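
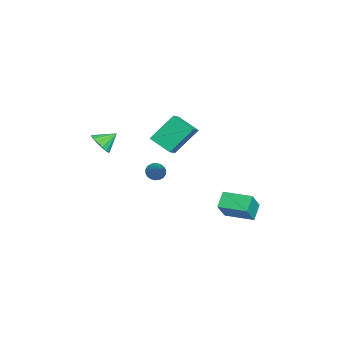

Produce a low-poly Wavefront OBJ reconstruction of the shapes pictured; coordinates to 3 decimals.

v -2.125 3.151 -3.005
v -2.92 3.485 -2.26
v -1.425 4.754 -2.979
v -2.22 5.089 -2.233
v -1.12 2.691 -1.727
v -1.915 3.026 -0.981
v -0.42 4.295 -1.7
v -1.215 4.629 -0.955
v -1.643 -3.733 3.019
v -0.939 -3.403 2.828
v -1.877 -2.827 3.721
v -1.206 -3.255 2.549
v -1.59 -3.235 2.395
v -1.988 -3.348 2.408
v -2.294 -3.564 2.585
v -2.425 -3.826 2.878
v -2.347 -4.062 3.209
v -2.08 -4.211 3.489
v -1.696 -4.231 3.642
v -1.298 -4.117 3.629
v -0.992 -3.901 3.452
v -0.861 -3.64 3.159
v -2.892 0.377 1.635
v -3.623 -0.713 2.341
v -3.399 1.702 3.156
v -4.13 0.612 3.862
v -1.83 0.068 2.258
v -2.561 -1.022 2.964
v -2.337 1.393 3.779
v -3.068 0.303 4.485
v -4.136 -0.691 -0.531
v -3.85 -0.477 -1.038
v -2.684 -0.209 0.491
v -3.987 -0.256 -0.947
v -4.154 -0.121 -0.774
v -4.317 -0.098 -0.553
v -4.445 -0.193 -0.327
v -4.511 -0.387 -0.142
v -4.503 -0.641 -0.034
v -4.422 -0.904 -0.025
v -4.285 -1.126 -0.115
v -4.118 -1.261 -0.289
v -3.954 -1.283 -0.51
v -3.827 -1.188 -0.735
v -3.761 -0.995 -0.921
v -3.769 -0.741 -1.029
f 2 4 1
f 5 2 1
f 1 4 3
f 3 5 1
f 2 8 4
f 6 2 5
f 6 8 2
f 4 8 3
f 7 5 3
f 3 8 7
f 7 6 5
f 8 6 7
f 10 9 12
f 10 12 11
f 12 9 13
f 12 13 11
f 13 9 14
f 13 14 11
f 14 9 15
f 14 15 11
f 15 9 16
f 15 16 11
f 16 9 17
f 16 17 11
f 17 9 18
f 17 18 11
f 18 9 19
f 18 19 11
f 19 9 20
f 19 20 11
f 20 9 21
f 20 21 11
f 21 9 22
f 21 22 11
f 22 9 10
f 22 10 11
f 24 26 23
f 27 24 23
f 23 26 25
f 25 27 23
f 24 30 26
f 28 24 27
f 28 30 24
f 26 30 25
f 29 27 25
f 25 30 29
f 29 28 27
f 30 28 29
f 32 31 34
f 32 34 33
f 34 31 35
f 34 35 33
f 35 31 36
f 35 36 33
f 36 31 37
f 36 37 33
f 37 31 38
f 37 38 33
f 38 31 39
f 38 39 33
f 39 31 40
f 39 40 33
f 40 31 41
f 40 41 33
f 41 31 42
f 41 42 33
f 42 31 43
f 42 43 33
f 43 31 44
f 43 44 33
f 44 31 45
f 44 45 33
f 45 31 46
f 45 46 33
f 46 31 32
f 46 32 33



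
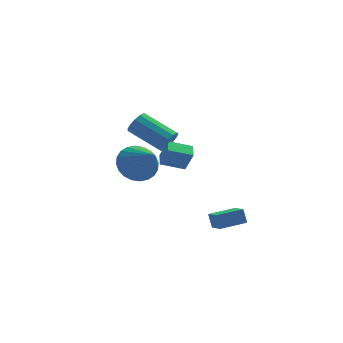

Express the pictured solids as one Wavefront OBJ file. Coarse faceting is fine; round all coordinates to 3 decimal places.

v -0.64 -2.739 2.991
v 0.13 -3.029 2.261
v 0.04 -4.201 4.289
v 0.338 -2.73 2.488
v 0.398 -2.433 2.792
v 0.299 -2.182 3.126
v 0.058 -2.016 3.44
v -0.29 -1.96 3.685
v -0.691 -2.023 3.825
v -1.084 -2.195 3.838
v -1.41 -2.449 3.722
v -1.618 -2.747 3.494
v -1.678 -3.045 3.19
v -1.579 -3.295 2.856
v -1.338 -3.461 2.543
v -0.99 -3.517 2.297
v -0.589 -3.455 2.158
v -0.196 -3.283 2.145
v 0.898 2.139 0.248
v 1.285 1.847 1.389
v 0.967 3.014 0.448
v 1.354 2.722 1.589
v 2.186 2.138 -0.189
v 2.573 1.846 0.952
v 2.255 3.013 0.011
v 2.642 2.721 1.152
v 3.282 -3.296 -1.462
v 3.128 -2.982 -0.698
v 3.014 -2.358 -1.901
v 2.86 -2.044 -1.137
v 4.66 -2.856 -1.363
v 4.506 -2.542 -0.599
v 4.392 -1.918 -1.802
v 4.238 -1.604 -1.038
v 1.408 2.351 1.739
v 1.794 2.384 2.346
v 0.218 3.522 3.287
v -0.168 3.489 2.681
v 1.898 2.709 2.126
v 0.322 3.847 3.068
v 1.846 2.921 1.784
v 0.27 4.059 2.725
v 1.655 2.951 1.427
v 0.079 4.089 2.369
v 1.386 2.791 1.17
v -0.191 3.929 2.111
v 1.123 2.491 1.093
v -0.453 3.629 2.034
v 0.951 2.147 1.221
v -0.625 3.285 2.163
v 0.925 1.867 1.514
v -0.652 3.005 2.456
v 1.051 1.741 1.878
v -0.525 2.879 2.82
v 1.291 1.809 2.199
v -0.285 2.947 3.14
v 1.568 2.049 2.373
v -0.008 3.187 3.314
f 2 1 4
f 2 4 3
f 4 1 5
f 4 5 3
f 5 1 6
f 5 6 3
f 6 1 7
f 6 7 3
f 7 1 8
f 7 8 3
f 8 1 9
f 8 9 3
f 9 1 10
f 9 10 3
f 10 1 11
f 10 11 3
f 11 1 12
f 11 12 3
f 12 1 13
f 12 13 3
f 13 1 14
f 13 14 3
f 14 1 15
f 14 15 3
f 15 1 16
f 15 16 3
f 16 1 17
f 16 17 3
f 17 1 18
f 17 18 3
f 18 1 2
f 18 2 3
f 20 22 19
f 23 20 19
f 19 22 21
f 21 23 19
f 20 26 22
f 24 20 23
f 24 26 20
f 22 26 21
f 25 23 21
f 21 26 25
f 25 24 23
f 26 24 25
f 28 30 27
f 31 28 27
f 27 30 29
f 29 31 27
f 28 34 30
f 32 28 31
f 32 34 28
f 30 34 29
f 33 31 29
f 29 34 33
f 33 32 31
f 34 32 33
f 36 35 39
f 36 39 37
f 37 39 40
f 37 40 38
f 39 35 41
f 39 41 40
f 40 41 42
f 40 42 38
f 41 35 43
f 41 43 42
f 42 43 44
f 42 44 38
f 43 35 45
f 43 45 44
f 44 45 46
f 44 46 38
f 45 35 47
f 45 47 46
f 46 47 48
f 46 48 38
f 47 35 49
f 47 49 48
f 48 49 50
f 48 50 38
f 49 35 51
f 49 51 50
f 50 51 52
f 50 52 38
f 51 35 53
f 51 53 52
f 52 53 54
f 52 54 38
f 53 35 55
f 53 55 54
f 54 55 56
f 54 56 38
f 55 35 57
f 55 57 56
f 56 57 58
f 56 58 38
f 57 35 36
f 57 36 58
f 58 36 37
f 58 37 38



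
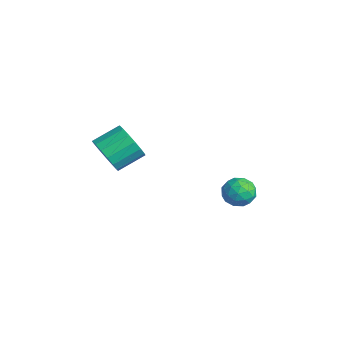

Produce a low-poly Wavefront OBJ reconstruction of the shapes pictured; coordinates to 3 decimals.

v -2.149 3.297 -2.67
v -1.839 3.812 -3.359
v -0.941 3.628 -1.881
v -0.631 4.143 -2.57
v -1.363 4.411 -2.092
v -2.11 4.207 -2.58
v -0.67 3.233 -2.66
v -1.417 3.029 -3.148
v -0.925 3.773 -3.353
v -1.353 4.501 -3.002
v -1.427 2.939 -2.238
v -1.855 3.667 -1.887
v -2.1 3.526 -3.084
v -0.68 3.914 -2.156
v -1.11 4.072 -1.875
v -0.928 4.375 -2.28
v -2.259 3.758 -2.626
v -2.077 4.061 -3.031
v -1.797 4.412 -2.286
v -0.703 3.379 -2.209
v -0.521 3.682 -2.614
v -1.852 3.065 -2.96
v -1.67 3.368 -3.365
v -0.983 3.028 -2.954
v -1.381 3.805 -3.486
v -0.671 3.999 -3.022
v -0.694 3.465 -3.075
v -1.132 3.345 -3.361
v -1.632 4.233 -3.279
v -0.922 4.427 -2.816
v -1.353 4.585 -2.534
v -1.792 4.465 -2.821
v -1.095 4.21 -3.276
v -1.858 3.013 -2.424
v -1.148 3.207 -1.961
v -0.988 2.975 -2.419
v -1.427 2.855 -2.706
v -2.109 3.441 -2.218
v -1.399 3.635 -1.754
v -1.648 4.095 -1.879
v -2.086 3.975 -2.165
v -1.685 3.23 -1.964
v -1.859 -2.86 1.26
v -1.274 -3.232 2.061
v -1.355 -1.852 2.761
v -1.941 -1.48 1.96
v -0.931 -3.047 1.736
v -1.012 -1.667 2.436
v -0.801 -2.819 1.302
v -0.882 -1.439 2.002
v -0.914 -2.601 0.858
v -0.995 -1.22 1.558
v -1.243 -2.441 0.506
v -1.324 -1.061 1.207
v -1.713 -2.378 0.327
v -1.794 -0.998 1.027
v -2.217 -2.425 0.362
v -2.298 -1.045 1.062
v -2.639 -2.572 0.602
v -2.72 -1.192 1.302
v -2.883 -2.785 0.993
v -2.964 -1.405 1.693
v -2.892 -3.015 1.445
v -2.973 -1.635 2.146
v -2.664 -3.209 1.855
v -2.745 -1.829 2.555
v -2.252 -3.324 2.128
v -2.333 -1.944 2.829
v -1.751 -3.332 2.203
v -1.832 -1.952 2.903
f 1 38 17
f 38 12 41
f 17 41 6
f 38 41 17
f 1 17 13
f 17 6 18
f 13 18 2
f 17 18 13
f 1 13 22
f 13 2 23
f 22 23 8
f 13 23 22
f 1 22 34
f 22 8 37
f 34 37 11
f 22 37 34
f 1 34 38
f 34 11 42
f 38 42 12
f 34 42 38
f 2 18 29
f 18 6 32
f 29 32 10
f 18 32 29
f 6 41 19
f 41 12 40
f 19 40 5
f 41 40 19
f 12 42 39
f 42 11 35
f 39 35 3
f 42 35 39
f 11 37 36
f 37 8 24
f 36 24 7
f 37 24 36
f 8 23 28
f 23 2 25
f 28 25 9
f 23 25 28
f 4 30 16
f 30 10 31
f 16 31 5
f 30 31 16
f 4 16 14
f 16 5 15
f 14 15 3
f 16 15 14
f 4 14 21
f 14 3 20
f 21 20 7
f 14 20 21
f 4 21 26
f 21 7 27
f 26 27 9
f 21 27 26
f 4 26 30
f 26 9 33
f 30 33 10
f 26 33 30
f 5 31 19
f 31 10 32
f 19 32 6
f 31 32 19
f 3 15 39
f 15 5 40
f 39 40 12
f 15 40 39
f 7 20 36
f 20 3 35
f 36 35 11
f 20 35 36
f 9 27 28
f 27 7 24
f 28 24 8
f 27 24 28
f 10 33 29
f 33 9 25
f 29 25 2
f 33 25 29
f 44 43 47
f 44 47 45
f 45 47 48
f 45 48 46
f 47 43 49
f 47 49 48
f 48 49 50
f 48 50 46
f 49 43 51
f 49 51 50
f 50 51 52
f 50 52 46
f 51 43 53
f 51 53 52
f 52 53 54
f 52 54 46
f 53 43 55
f 53 55 54
f 54 55 56
f 54 56 46
f 55 43 57
f 55 57 56
f 56 57 58
f 56 58 46
f 57 43 59
f 57 59 58
f 58 59 60
f 58 60 46
f 59 43 61
f 59 61 60
f 60 61 62
f 60 62 46
f 61 43 63
f 61 63 62
f 62 63 64
f 62 64 46
f 63 43 65
f 63 65 64
f 64 65 66
f 64 66 46
f 65 43 67
f 65 67 66
f 66 67 68
f 66 68 46
f 67 43 69
f 67 69 68
f 68 69 70
f 68 70 46
f 69 43 44
f 69 44 70
f 70 44 45
f 70 45 46



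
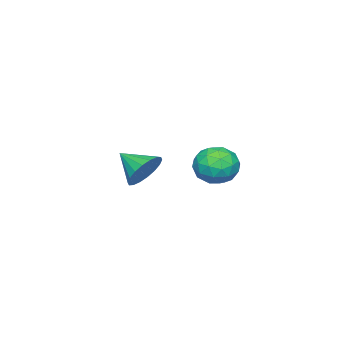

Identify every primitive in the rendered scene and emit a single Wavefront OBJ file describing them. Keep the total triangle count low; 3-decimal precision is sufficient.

v -0.049 -2.963 0.245
v 0.982 -2.82 0.601
v -0.131 -4.397 1.055
v 0.715 -2.607 0.952
v 0.297 -2.464 1.162
v -0.19 -2.42 1.191
v -0.648 -2.483 1.033
v -0.989 -2.641 0.718
v -1.142 -2.863 0.31
v -1.08 -3.105 -0.112
v -0.813 -3.318 -0.462
v -0.395 -3.461 -0.673
v 0.092 -3.505 -0.702
v 0.551 -3.442 -0.543
v 0.891 -3.284 -0.228
v 1.045 -3.062 0.18
v 1.064 2.347 2.012
v 2.026 2.792 1.703
v 1.934 1.188 3.057
v 2.896 1.633 2.748
v 2.2 2.209 3.383
v 1.662 2.925 2.737
v 2.298 1.055 2.023
v 1.76 1.771 1.377
v 2.789 1.993 1.71
v 2.728 2.706 2.551
v 1.232 1.274 2.209
v 1.171 1.987 3.05
v 1.468 2.671 1.766
v 2.492 1.309 2.994
v 2.082 1.647 3.367
v 2.648 1.909 3.186
v 1.255 2.749 2.374
v 1.82 3.011 2.192
v 1.923 2.668 3.18
v 2.14 0.969 2.568
v 2.705 1.231 2.386
v 1.312 2.071 1.574
v 1.878 2.333 1.393
v 2.037 1.312 1.58
v 2.482 2.463 1.589
v 2.994 1.782 2.203
v 2.642 1.442 1.776
v 2.326 1.863 1.397
v 2.447 2.882 2.083
v 2.958 2.201 2.697
v 2.549 2.54 3.07
v 2.233 2.961 2.69
v 2.895 2.413 2.087
v 1.002 1.779 2.063
v 1.513 1.098 2.677
v 1.727 1.019 2.07
v 1.411 1.44 1.69
v 0.966 2.198 2.557
v 1.478 1.517 3.171
v 1.634 2.117 3.363
v 1.318 2.538 2.984
v 1.065 1.567 2.673
f 2 1 4
f 2 4 3
f 4 1 5
f 4 5 3
f 5 1 6
f 5 6 3
f 6 1 7
f 6 7 3
f 7 1 8
f 7 8 3
f 8 1 9
f 8 9 3
f 9 1 10
f 9 10 3
f 10 1 11
f 10 11 3
f 11 1 12
f 11 12 3
f 12 1 13
f 12 13 3
f 13 1 14
f 13 14 3
f 14 1 15
f 14 15 3
f 15 1 16
f 15 16 3
f 16 1 2
f 16 2 3
f 17 54 33
f 54 28 57
f 33 57 22
f 54 57 33
f 17 33 29
f 33 22 34
f 29 34 18
f 33 34 29
f 17 29 38
f 29 18 39
f 38 39 24
f 29 39 38
f 17 38 50
f 38 24 53
f 50 53 27
f 38 53 50
f 17 50 54
f 50 27 58
f 54 58 28
f 50 58 54
f 18 34 45
f 34 22 48
f 45 48 26
f 34 48 45
f 22 57 35
f 57 28 56
f 35 56 21
f 57 56 35
f 28 58 55
f 58 27 51
f 55 51 19
f 58 51 55
f 27 53 52
f 53 24 40
f 52 40 23
f 53 40 52
f 24 39 44
f 39 18 41
f 44 41 25
f 39 41 44
f 20 46 32
f 46 26 47
f 32 47 21
f 46 47 32
f 20 32 30
f 32 21 31
f 30 31 19
f 32 31 30
f 20 30 37
f 30 19 36
f 37 36 23
f 30 36 37
f 20 37 42
f 37 23 43
f 42 43 25
f 37 43 42
f 20 42 46
f 42 25 49
f 46 49 26
f 42 49 46
f 21 47 35
f 47 26 48
f 35 48 22
f 47 48 35
f 19 31 55
f 31 21 56
f 55 56 28
f 31 56 55
f 23 36 52
f 36 19 51
f 52 51 27
f 36 51 52
f 25 43 44
f 43 23 40
f 44 40 24
f 43 40 44
f 26 49 45
f 49 25 41
f 45 41 18
f 49 41 45



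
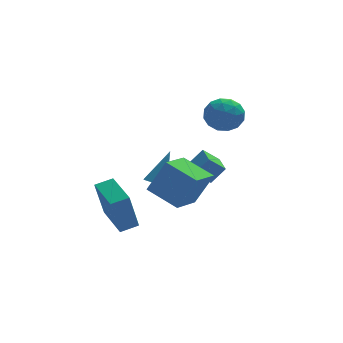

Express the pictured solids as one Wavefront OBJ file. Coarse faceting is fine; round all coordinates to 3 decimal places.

v -0.757 -4.705 -0.617
v 0.099 -4.774 1.033
v -1.86 -3.484 0.006
v -1.003 -3.552 1.656
v 0.343 -3.448 -1.136
v 1.2 -3.516 0.514
v -0.759 -2.226 -0.513
v 0.097 -2.295 1.137
v 1.315 0.749 -1.735
v 2.038 0.798 -0.908
v 1.385 2.21 -1.882
v 2.108 2.259 -1.055
v 2.112 0.641 -2.425
v 2.835 0.69 -1.598
v 2.182 2.102 -2.572
v 2.905 2.151 -1.745
v 3.278 1.89 2.196
v 3.807 1.012 2.019
v 1.853 1.128 1.721
v 2.382 0.25 1.544
v 2.254 0.593 2.519
v 3.135 1.064 2.812
v 2.525 1.076 0.928
v 3.406 1.547 1.221
v 3.342 0.508 1.235
v 3.174 0.21 2.218
v 2.486 1.93 1.522
v 2.318 1.632 2.505
v 3.668 1.518 2.149
v 1.992 0.622 1.591
v 1.917 0.824 2.164
v 2.228 0.307 2.06
v 3.273 1.549 2.615
v 3.583 1.032 2.511
v 2.671 0.786 2.805
v 2.077 1.108 1.229
v 2.387 0.591 1.125
v 3.432 1.833 1.68
v 3.743 1.316 1.576
v 2.989 1.354 0.935
v 3.705 0.706 1.584
v 2.867 0.258 1.305
v 2.952 0.744 0.943
v 3.469 1.02 1.116
v 3.607 0.53 2.162
v 2.769 0.082 1.883
v 2.694 0.284 2.456
v 3.212 0.56 2.628
v 3.333 0.234 1.702
v 2.891 2.058 1.857
v 2.053 1.61 1.578
v 2.448 1.58 1.112
v 2.966 1.856 1.284
v 2.793 1.882 2.435
v 1.955 1.434 2.156
v 2.191 1.12 2.624
v 2.708 1.396 2.797
v 2.327 1.906 2.038
v -2.999 -3.074 -2.853
v -3.475 -3.365 -0.808
v -3.355 -1.136 -2.659
v -3.831 -1.427 -0.614
v -2.109 -2.933 -2.626
v -2.585 -3.224 -0.581
v -2.465 -0.995 -2.432
v -2.941 -1.286 -0.387
v -0.79 -0.306 -1.516
v -0.315 -0.212 -1.817
v 0.09 0.406 0.096
v -0.472 0.037 -1.841
v -0.713 0.194 -1.779
v -0.976 0.217 -1.646
v -1.188 0.1 -1.478
v -1.294 -0.125 -1.32
v -1.265 -0.4 -1.215
v -1.109 -0.649 -1.191
v -0.867 -0.806 -1.253
v -0.605 -0.829 -1.386
v -0.392 -0.712 -1.554
v -0.286 -0.486 -1.712
f 2 4 1
f 5 2 1
f 1 4 3
f 3 5 1
f 2 8 4
f 6 2 5
f 6 8 2
f 4 8 3
f 7 5 3
f 3 8 7
f 7 6 5
f 8 6 7
f 10 12 9
f 13 10 9
f 9 12 11
f 11 13 9
f 10 16 12
f 14 10 13
f 14 16 10
f 12 16 11
f 15 13 11
f 11 16 15
f 15 14 13
f 16 14 15
f 17 54 33
f 54 28 57
f 33 57 22
f 54 57 33
f 17 33 29
f 33 22 34
f 29 34 18
f 33 34 29
f 17 29 38
f 29 18 39
f 38 39 24
f 29 39 38
f 17 38 50
f 38 24 53
f 50 53 27
f 38 53 50
f 17 50 54
f 50 27 58
f 54 58 28
f 50 58 54
f 18 34 45
f 34 22 48
f 45 48 26
f 34 48 45
f 22 57 35
f 57 28 56
f 35 56 21
f 57 56 35
f 28 58 55
f 58 27 51
f 55 51 19
f 58 51 55
f 27 53 52
f 53 24 40
f 52 40 23
f 53 40 52
f 24 39 44
f 39 18 41
f 44 41 25
f 39 41 44
f 20 46 32
f 46 26 47
f 32 47 21
f 46 47 32
f 20 32 30
f 32 21 31
f 30 31 19
f 32 31 30
f 20 30 37
f 30 19 36
f 37 36 23
f 30 36 37
f 20 37 42
f 37 23 43
f 42 43 25
f 37 43 42
f 20 42 46
f 42 25 49
f 46 49 26
f 42 49 46
f 21 47 35
f 47 26 48
f 35 48 22
f 47 48 35
f 19 31 55
f 31 21 56
f 55 56 28
f 31 56 55
f 23 36 52
f 36 19 51
f 52 51 27
f 36 51 52
f 25 43 44
f 43 23 40
f 44 40 24
f 43 40 44
f 26 49 45
f 49 25 41
f 45 41 18
f 49 41 45
f 60 62 59
f 63 60 59
f 59 62 61
f 61 63 59
f 60 66 62
f 64 60 63
f 64 66 60
f 62 66 61
f 65 63 61
f 61 66 65
f 65 64 63
f 66 64 65
f 68 67 70
f 68 70 69
f 70 67 71
f 70 71 69
f 71 67 72
f 71 72 69
f 72 67 73
f 72 73 69
f 73 67 74
f 73 74 69
f 74 67 75
f 74 75 69
f 75 67 76
f 75 76 69
f 76 67 77
f 76 77 69
f 77 67 78
f 77 78 69
f 78 67 79
f 78 79 69
f 79 67 80
f 79 80 69
f 80 67 68
f 80 68 69



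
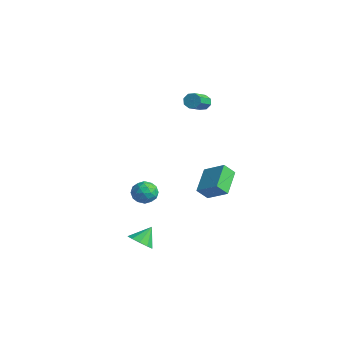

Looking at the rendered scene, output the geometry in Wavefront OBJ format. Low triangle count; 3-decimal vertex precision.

v 3.703 -3.717 -3.647
v 4.519 -3.781 -3.508
v 3.617 -2.863 -2.753
v 4.446 -3.417 -3.863
v 4.09 -3.168 -4.135
v 3.585 -3.129 -4.221
v 3.126 -3.314 -4.087
v 2.887 -3.653 -3.786
v 2.959 -4.017 -3.432
v 3.316 -4.266 -3.16
v 3.82 -4.306 -3.074
v 4.279 -4.12 -3.207
v -1.563 4.271 2.611
v -1.136 4.248 2.234
v -0.53 3.065 2.992
v -0.957 3.089 3.369
v -1.047 4.51 2.571
v -0.441 3.327 3.329
v -1.26 4.632 2.932
v -0.654 3.449 3.69
v -1.65 4.543 3.105
v -1.045 3.36 3.863
v -1.99 4.295 2.988
v -1.384 3.112 3.746
v -2.079 4.033 2.651
v -1.473 2.85 3.409
v -1.866 3.911 2.29
v -1.26 2.728 3.048
v -1.475 4 2.117
v -0.87 2.817 2.875
v 3.127 -2.969 0.619
v 3.449 -2.668 -0.049
v 3.851 -4.032 0.489
v 4.173 -3.731 -0.179
v 4.342 -3.402 0.53
v 3.895 -2.745 0.61
v 3.405 -3.955 -0.17
v 2.958 -3.298 -0.09
v 3.62 -3.278 -0.536
v 4.199 -2.936 -0.104
v 3.101 -3.764 0.544
v 3.68 -3.422 0.976
v 3.224 -2.725 0.297
v 4.076 -3.975 0.143
v 4.175 -3.782 0.56
v 4.364 -3.605 0.168
v 3.487 -2.77 0.684
v 3.675 -2.594 0.291
v 4.201 -3.025 0.631
v 3.625 -4.106 0.149
v 3.813 -3.93 -0.244
v 2.936 -3.095 0.272
v 3.125 -2.918 -0.12
v 3.099 -3.675 -0.191
v 3.514 -2.907 -0.382
v 3.94 -3.532 -0.459
v 3.489 -3.663 -0.454
v 3.226 -3.277 -0.406
v 3.854 -2.706 -0.128
v 4.28 -3.331 -0.205
v 4.38 -3.138 0.212
v 4.117 -2.751 0.259
v 3.955 -3.064 -0.415
v 3.02 -3.369 0.645
v 3.446 -3.994 0.568
v 3.183 -3.949 0.181
v 2.92 -3.562 0.228
v 3.36 -3.168 0.899
v 3.786 -3.793 0.822
v 4.074 -3.423 0.846
v 3.811 -3.037 0.894
v 3.345 -3.636 0.855
v -0.783 4.663 -3.509
v -1.007 4.019 -2.765
v 0.493 5.182 -2.675
v 0.268 4.538 -1.93
v 0.292 3.342 -4.33
v 0.067 2.698 -3.585
v 1.567 3.861 -3.495
v 1.343 3.217 -2.751
f 2 1 4
f 2 4 3
f 4 1 5
f 4 5 3
f 5 1 6
f 5 6 3
f 6 1 7
f 6 7 3
f 7 1 8
f 7 8 3
f 8 1 9
f 8 9 3
f 9 1 10
f 9 10 3
f 10 1 11
f 10 11 3
f 11 1 12
f 11 12 3
f 12 1 2
f 12 2 3
f 14 13 17
f 14 17 15
f 15 17 18
f 15 18 16
f 17 13 19
f 17 19 18
f 18 19 20
f 18 20 16
f 19 13 21
f 19 21 20
f 20 21 22
f 20 22 16
f 21 13 23
f 21 23 22
f 22 23 24
f 22 24 16
f 23 13 25
f 23 25 24
f 24 25 26
f 24 26 16
f 25 13 27
f 25 27 26
f 26 27 28
f 26 28 16
f 27 13 29
f 27 29 28
f 28 29 30
f 28 30 16
f 29 13 14
f 29 14 30
f 30 14 15
f 30 15 16
f 31 68 47
f 68 42 71
f 47 71 36
f 68 71 47
f 31 47 43
f 47 36 48
f 43 48 32
f 47 48 43
f 31 43 52
f 43 32 53
f 52 53 38
f 43 53 52
f 31 52 64
f 52 38 67
f 64 67 41
f 52 67 64
f 31 64 68
f 64 41 72
f 68 72 42
f 64 72 68
f 32 48 59
f 48 36 62
f 59 62 40
f 48 62 59
f 36 71 49
f 71 42 70
f 49 70 35
f 71 70 49
f 42 72 69
f 72 41 65
f 69 65 33
f 72 65 69
f 41 67 66
f 67 38 54
f 66 54 37
f 67 54 66
f 38 53 58
f 53 32 55
f 58 55 39
f 53 55 58
f 34 60 46
f 60 40 61
f 46 61 35
f 60 61 46
f 34 46 44
f 46 35 45
f 44 45 33
f 46 45 44
f 34 44 51
f 44 33 50
f 51 50 37
f 44 50 51
f 34 51 56
f 51 37 57
f 56 57 39
f 51 57 56
f 34 56 60
f 56 39 63
f 60 63 40
f 56 63 60
f 35 61 49
f 61 40 62
f 49 62 36
f 61 62 49
f 33 45 69
f 45 35 70
f 69 70 42
f 45 70 69
f 37 50 66
f 50 33 65
f 66 65 41
f 50 65 66
f 39 57 58
f 57 37 54
f 58 54 38
f 57 54 58
f 40 63 59
f 63 39 55
f 59 55 32
f 63 55 59
f 74 76 73
f 77 74 73
f 73 76 75
f 75 77 73
f 74 80 76
f 78 74 77
f 78 80 74
f 76 80 75
f 79 77 75
f 75 80 79
f 79 78 77
f 80 78 79



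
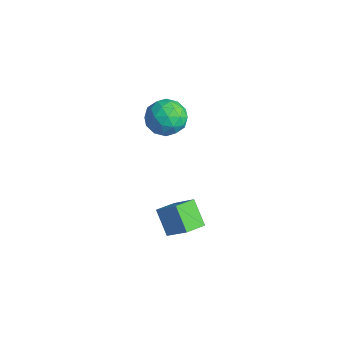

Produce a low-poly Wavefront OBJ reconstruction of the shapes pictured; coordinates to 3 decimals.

v 1.426 -3.55 1.534
v 2.638 -3.096 2.712
v 1.223 -2.353 1.281
v 2.435 -1.899 2.459
v 2.585 -3.601 0.361
v 3.797 -3.147 1.539
v 2.382 -2.404 0.108
v 3.594 -1.95 1.286
v -4.676 0.954 2.804
v -3.533 0.922 2.296
v -4.167 -0.562 4.044
v -3.024 -0.594 3.536
v -3.369 0.381 4.24
v -3.684 1.319 3.473
v -4.016 -0.959 2.867
v -4.331 -0.021 2.1
v -3.125 -0.26 2.335
v -2.725 0.568 3.183
v -4.975 -0.208 3.157
v -4.575 0.62 4.005
v -4.149 1.072 2.441
v -3.551 -0.712 3.899
v -3.754 -0.138 4.313
v -3.082 -0.157 4.014
v -4.238 1.304 3.133
v -3.566 1.286 2.834
v -3.469 0.968 3.977
v -4.134 -0.926 3.506
v -3.462 -0.944 3.207
v -4.618 0.517 2.326
v -3.946 0.498 2.027
v -4.231 -0.608 2.363
v -3.238 0.358 2.165
v -2.939 -0.534 2.895
v -3.522 -0.748 2.501
v -3.707 -0.197 2.05
v -3.002 0.845 2.664
v -2.703 -0.047 3.393
v -2.906 0.527 3.807
v -3.091 1.077 3.356
v -2.763 0.15 2.687
v -4.997 0.407 2.947
v -4.698 -0.485 3.676
v -4.609 -0.717 2.984
v -4.794 -0.167 2.533
v -4.761 0.894 3.445
v -4.462 0.002 4.175
v -3.993 0.557 4.29
v -4.178 1.108 3.839
v -4.937 0.21 3.653
f 2 4 1
f 5 2 1
f 1 4 3
f 3 5 1
f 2 8 4
f 6 2 5
f 6 8 2
f 4 8 3
f 7 5 3
f 3 8 7
f 7 6 5
f 8 6 7
f 9 46 25
f 46 20 49
f 25 49 14
f 46 49 25
f 9 25 21
f 25 14 26
f 21 26 10
f 25 26 21
f 9 21 30
f 21 10 31
f 30 31 16
f 21 31 30
f 9 30 42
f 30 16 45
f 42 45 19
f 30 45 42
f 9 42 46
f 42 19 50
f 46 50 20
f 42 50 46
f 10 26 37
f 26 14 40
f 37 40 18
f 26 40 37
f 14 49 27
f 49 20 48
f 27 48 13
f 49 48 27
f 20 50 47
f 50 19 43
f 47 43 11
f 50 43 47
f 19 45 44
f 45 16 32
f 44 32 15
f 45 32 44
f 16 31 36
f 31 10 33
f 36 33 17
f 31 33 36
f 12 38 24
f 38 18 39
f 24 39 13
f 38 39 24
f 12 24 22
f 24 13 23
f 22 23 11
f 24 23 22
f 12 22 29
f 22 11 28
f 29 28 15
f 22 28 29
f 12 29 34
f 29 15 35
f 34 35 17
f 29 35 34
f 12 34 38
f 34 17 41
f 38 41 18
f 34 41 38
f 13 39 27
f 39 18 40
f 27 40 14
f 39 40 27
f 11 23 47
f 23 13 48
f 47 48 20
f 23 48 47
f 15 28 44
f 28 11 43
f 44 43 19
f 28 43 44
f 17 35 36
f 35 15 32
f 36 32 16
f 35 32 36
f 18 41 37
f 41 17 33
f 37 33 10
f 41 33 37



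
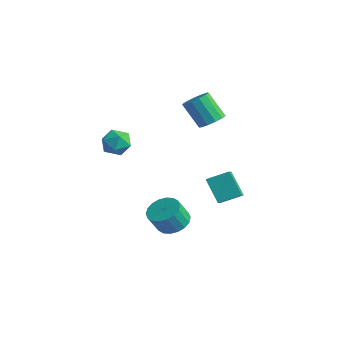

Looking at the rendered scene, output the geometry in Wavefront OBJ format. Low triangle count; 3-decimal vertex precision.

v -0.326 2.271 0.999
v 0.19 2.396 1.374
v -0.578 2.074 2.536
v -1.094 1.949 2.161
v 0.007 2.712 1.341
v -0.76 2.39 2.504
v -0.281 2.888 1.199
v -1.048 2.566 2.362
v -0.584 2.868 0.994
v -1.351 2.546 2.157
v -0.805 2.659 0.79
v -1.572 2.337 1.953
v -0.874 2.326 0.653
v -1.641 2.004 1.816
v -0.769 1.976 0.625
v -1.536 1.654 1.788
v -0.524 1.72 0.716
v -1.291 1.398 1.879
v -0.216 1.639 0.896
v -0.983 1.317 2.059
v 0.057 1.758 1.109
v -0.71 1.436 2.272
v 0.208 2.04 1.287
v -0.559 1.718 2.45
v 1.368 -0.987 -3.21
v 2.138 -0.981 -3.193
v 2.122 -1.508 -2.273
v 1.352 -1.513 -2.29
v 2.056 -0.692 -3.029
v 2.04 -1.219 -2.109
v 1.838 -0.461 -2.9
v 1.821 -0.988 -1.981
v 1.527 -0.334 -2.833
v 1.51 -0.861 -1.913
v 1.184 -0.336 -2.841
v 1.168 -0.863 -1.921
v 0.878 -0.468 -2.921
v 0.862 -0.994 -2.002
v 0.669 -0.702 -3.059
v 0.652 -1.228 -2.139
v 0.598 -0.992 -3.227
v 0.582 -1.519 -2.307
v 0.68 -1.281 -3.391
v 0.664 -1.808 -2.471
v 0.899 -1.512 -3.519
v 0.882 -2.039 -2.6
v 1.21 -1.639 -3.587
v 1.193 -2.166 -2.667
v 1.552 -1.637 -3.579
v 1.536 -2.164 -2.659
v 1.858 -1.506 -3.498
v 1.842 -2.032 -2.579
v 2.068 -1.272 -3.361
v 2.051 -1.798 -2.441
v -0.473 2.052 -2.56
v 0.043 2.911 -2.129
v -1 2.588 -2.998
v -0.484 3.447 -2.568
v 0.404 2.053 -3.612
v 0.92 2.912 -3.182
v -0.123 2.589 -4.051
v 0.393 3.448 -3.62
v 0.172 -2.338 1.267
v 0.738 -2.657 1.566
v -0.498 -3.223 1.594
v 0.068 -3.542 1.893
v -0.199 -2.944 2.18
v 0.215 -2.397 1.979
v 0.025 -3.483 1.181
v 0.439 -2.936 0.98
v 0.647 -3.364 1.513
v 0.509 -3.031 2.13
v -0.269 -2.849 1.03
v -0.407 -2.516 1.647
f 2 1 5
f 2 5 3
f 3 5 6
f 3 6 4
f 5 1 7
f 5 7 6
f 6 7 8
f 6 8 4
f 7 1 9
f 7 9 8
f 8 9 10
f 8 10 4
f 9 1 11
f 9 11 10
f 10 11 12
f 10 12 4
f 11 1 13
f 11 13 12
f 12 13 14
f 12 14 4
f 13 1 15
f 13 15 14
f 14 15 16
f 14 16 4
f 15 1 17
f 15 17 16
f 16 17 18
f 16 18 4
f 17 1 19
f 17 19 18
f 18 19 20
f 18 20 4
f 19 1 21
f 19 21 20
f 20 21 22
f 20 22 4
f 21 1 23
f 21 23 22
f 22 23 24
f 22 24 4
f 23 1 2
f 23 2 24
f 24 2 3
f 24 3 4
f 26 25 29
f 26 29 27
f 27 29 30
f 27 30 28
f 29 25 31
f 29 31 30
f 30 31 32
f 30 32 28
f 31 25 33
f 31 33 32
f 32 33 34
f 32 34 28
f 33 25 35
f 33 35 34
f 34 35 36
f 34 36 28
f 35 25 37
f 35 37 36
f 36 37 38
f 36 38 28
f 37 25 39
f 37 39 38
f 38 39 40
f 38 40 28
f 39 25 41
f 39 41 40
f 40 41 42
f 40 42 28
f 41 25 43
f 41 43 42
f 42 43 44
f 42 44 28
f 43 25 45
f 43 45 44
f 44 45 46
f 44 46 28
f 45 25 47
f 45 47 46
f 46 47 48
f 46 48 28
f 47 25 49
f 47 49 48
f 48 49 50
f 48 50 28
f 49 25 51
f 49 51 50
f 50 51 52
f 50 52 28
f 51 25 53
f 51 53 52
f 52 53 54
f 52 54 28
f 53 25 26
f 53 26 54
f 54 26 27
f 54 27 28
f 56 58 55
f 59 56 55
f 55 58 57
f 57 59 55
f 56 62 58
f 60 56 59
f 60 62 56
f 58 62 57
f 61 59 57
f 57 62 61
f 61 60 59
f 62 60 61
f 63 74 68
f 63 68 64
f 63 64 70
f 63 70 73
f 63 73 74
f 64 68 72
f 68 74 67
f 74 73 65
f 73 70 69
f 70 64 71
f 66 72 67
f 66 67 65
f 66 65 69
f 66 69 71
f 66 71 72
f 67 72 68
f 65 67 74
f 69 65 73
f 71 69 70
f 72 71 64



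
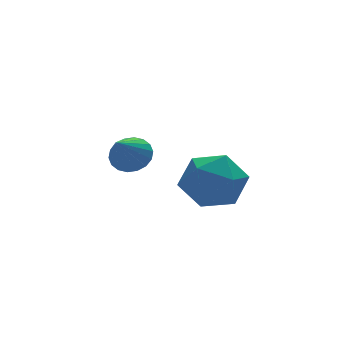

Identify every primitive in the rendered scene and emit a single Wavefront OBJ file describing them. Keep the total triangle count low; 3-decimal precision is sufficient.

v -3.004 -1.004 2.281
v -2.587 -1.268 2.411
v -3.576 -1.556 2.999
v -2.581 -1.091 2.552
v -2.658 -0.896 2.64
v -2.804 -0.723 2.657
v -2.99 -0.606 2.599
v -3.178 -0.567 2.479
v -3.332 -0.616 2.319
v -3.421 -0.741 2.152
v -3.427 -0.918 2.01
v -3.35 -1.113 1.923
v -3.204 -1.286 1.906
v -3.019 -1.403 1.964
v -2.83 -1.441 2.084
v -2.676 -1.393 2.244
v -0.088 0.071 -0.016
v 0.192 -0.399 0.678
v -1.412 0.079 0.522
v -1.132 -0.391 1.216
v -0.873 0.447 1.118
v -0.054 0.442 0.785
v -1.166 -0.762 0.415
v -0.347 -0.767 0.082
v -0.475 -0.914 0.944
v -0.294 -0.167 1.378
v -0.926 -0.153 -0.178
v -0.745 0.594 0.256
f 2 1 4
f 2 4 3
f 4 1 5
f 4 5 3
f 5 1 6
f 5 6 3
f 6 1 7
f 6 7 3
f 7 1 8
f 7 8 3
f 8 1 9
f 8 9 3
f 9 1 10
f 9 10 3
f 10 1 11
f 10 11 3
f 11 1 12
f 11 12 3
f 12 1 13
f 12 13 3
f 13 1 14
f 13 14 3
f 14 1 15
f 14 15 3
f 15 1 16
f 15 16 3
f 16 1 2
f 16 2 3
f 17 28 22
f 17 22 18
f 17 18 24
f 17 24 27
f 17 27 28
f 18 22 26
f 22 28 21
f 28 27 19
f 27 24 23
f 24 18 25
f 20 26 21
f 20 21 19
f 20 19 23
f 20 23 25
f 20 25 26
f 21 26 22
f 19 21 28
f 23 19 27
f 25 23 24
f 26 25 18



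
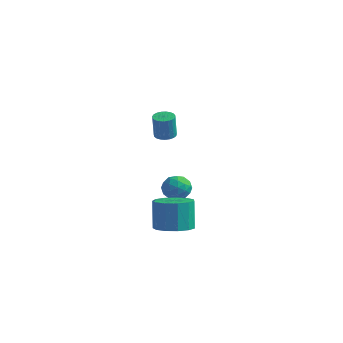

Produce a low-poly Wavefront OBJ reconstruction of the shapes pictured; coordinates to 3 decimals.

v -1.963 2.191 -2.649
v -1.393 2.2 -3.337
v -2.687 1.1 -3.263
v -2.117 1.109 -3.951
v -1.841 0.838 -3.145
v -1.393 1.512 -2.766
v -2.687 1.788 -3.834
v -2.239 2.462 -3.455
v -1.84 1.95 -4.07
v -1.317 1.363 -3.644
v -2.763 1.937 -2.956
v -2.24 1.35 -2.53
v -1.614 2.291 -2.939
v -2.466 1.009 -3.661
v -2.304 0.85 -3.187
v -1.969 0.855 -3.592
v -1.614 1.887 -2.603
v -1.279 1.892 -3.008
v -1.543 1.092 -2.895
v -2.801 1.408 -3.592
v -2.466 1.413 -3.997
v -2.111 2.445 -3.008
v -1.776 2.45 -3.413
v -2.537 2.208 -3.705
v -1.542 2.15 -3.774
v -1.968 1.509 -4.135
v -2.303 1.908 -4.066
v -2.039 2.304 -3.843
v -1.235 1.805 -3.524
v -1.661 1.164 -3.885
v -1.498 1.004 -3.411
v -1.235 1.401 -3.188
v -1.498 1.658 -3.955
v -2.419 2.136 -2.715
v -2.845 1.495 -3.076
v -2.845 1.899 -3.412
v -2.582 2.296 -3.189
v -2.112 1.791 -2.465
v -2.538 1.15 -2.826
v -2.041 0.996 -2.757
v -1.777 1.392 -2.534
v -2.582 1.642 -2.645
v 2.172 -4.159 -2.402
v 3.159 -3.731 -2.308
v 2.815 -3.312 -0.623
v 1.828 -3.741 -0.718
v 2.794 -3.281 -2.494
v 2.449 -2.862 -0.809
v 2.231 -3.11 -2.651
v 1.887 -2.691 -0.966
v 1.65 -3.273 -2.73
v 1.306 -2.854 -1.045
v 1.234 -3.717 -2.704
v 0.89 -3.298 -1.019
v 1.117 -4.301 -2.583
v 0.773 -3.882 -0.898
v 1.334 -4.841 -2.404
v 0.99 -4.422 -0.719
v 1.817 -5.164 -2.225
v 1.473 -4.745 -0.54
v 2.413 -5.168 -2.102
v 2.069 -4.75 -0.417
v 2.933 -4.852 -2.075
v 2.589 -4.434 -0.39
v 3.211 -4.316 -2.151
v 2.867 -3.898 -0.466
v 0.373 -2.524 3.127
v 0.806 -2.126 3.165
v 0.86 -2.317 4.571
v 0.427 -2.716 4.533
v 0.606 -1.986 3.191
v 0.66 -2.177 4.597
v 0.366 -1.94 3.207
v 0.419 -2.131 4.613
v 0.127 -1.995 3.208
v 0.18 -2.186 4.614
v -0.07 -2.141 3.196
v -0.016 -2.332 4.602
v -0.19 -2.353 3.172
v -0.136 -2.545 4.578
v -0.212 -2.596 3.14
v -0.159 -2.787 4.546
v -0.134 -2.826 3.105
v -0.08 -3.017 4.511
v 0.033 -3.003 3.075
v 0.086 -3.195 4.481
v 0.258 -3.098 3.053
v 0.311 -3.29 4.459
v 0.503 -3.094 3.045
v 0.557 -3.285 4.451
v 0.726 -2.991 3.05
v 0.779 -3.183 4.456
v 0.887 -2.808 3.069
v 0.941 -2.999 4.475
v 0.96 -2.575 3.098
v 1.014 -2.767 4.504
v 0.932 -2.334 3.132
v 0.985 -2.525 4.538
f 1 38 17
f 38 12 41
f 17 41 6
f 38 41 17
f 1 17 13
f 17 6 18
f 13 18 2
f 17 18 13
f 1 13 22
f 13 2 23
f 22 23 8
f 13 23 22
f 1 22 34
f 22 8 37
f 34 37 11
f 22 37 34
f 1 34 38
f 34 11 42
f 38 42 12
f 34 42 38
f 2 18 29
f 18 6 32
f 29 32 10
f 18 32 29
f 6 41 19
f 41 12 40
f 19 40 5
f 41 40 19
f 12 42 39
f 42 11 35
f 39 35 3
f 42 35 39
f 11 37 36
f 37 8 24
f 36 24 7
f 37 24 36
f 8 23 28
f 23 2 25
f 28 25 9
f 23 25 28
f 4 30 16
f 30 10 31
f 16 31 5
f 30 31 16
f 4 16 14
f 16 5 15
f 14 15 3
f 16 15 14
f 4 14 21
f 14 3 20
f 21 20 7
f 14 20 21
f 4 21 26
f 21 7 27
f 26 27 9
f 21 27 26
f 4 26 30
f 26 9 33
f 30 33 10
f 26 33 30
f 5 31 19
f 31 10 32
f 19 32 6
f 31 32 19
f 3 15 39
f 15 5 40
f 39 40 12
f 15 40 39
f 7 20 36
f 20 3 35
f 36 35 11
f 20 35 36
f 9 27 28
f 27 7 24
f 28 24 8
f 27 24 28
f 10 33 29
f 33 9 25
f 29 25 2
f 33 25 29
f 44 43 47
f 44 47 45
f 45 47 48
f 45 48 46
f 47 43 49
f 47 49 48
f 48 49 50
f 48 50 46
f 49 43 51
f 49 51 50
f 50 51 52
f 50 52 46
f 51 43 53
f 51 53 52
f 52 53 54
f 52 54 46
f 53 43 55
f 53 55 54
f 54 55 56
f 54 56 46
f 55 43 57
f 55 57 56
f 56 57 58
f 56 58 46
f 57 43 59
f 57 59 58
f 58 59 60
f 58 60 46
f 59 43 61
f 59 61 60
f 60 61 62
f 60 62 46
f 61 43 63
f 61 63 62
f 62 63 64
f 62 64 46
f 63 43 65
f 63 65 64
f 64 65 66
f 64 66 46
f 65 43 44
f 65 44 66
f 66 44 45
f 66 45 46
f 68 67 71
f 68 71 69
f 69 71 72
f 69 72 70
f 71 67 73
f 71 73 72
f 72 73 74
f 72 74 70
f 73 67 75
f 73 75 74
f 74 75 76
f 74 76 70
f 75 67 77
f 75 77 76
f 76 77 78
f 76 78 70
f 77 67 79
f 77 79 78
f 78 79 80
f 78 80 70
f 79 67 81
f 79 81 80
f 80 81 82
f 80 82 70
f 81 67 83
f 81 83 82
f 82 83 84
f 82 84 70
f 83 67 85
f 83 85 84
f 84 85 86
f 84 86 70
f 85 67 87
f 85 87 86
f 86 87 88
f 86 88 70
f 87 67 89
f 87 89 88
f 88 89 90
f 88 90 70
f 89 67 91
f 89 91 90
f 90 91 92
f 90 92 70
f 91 67 93
f 91 93 92
f 92 93 94
f 92 94 70
f 93 67 95
f 93 95 94
f 94 95 96
f 94 96 70
f 95 67 97
f 95 97 96
f 96 97 98
f 96 98 70
f 97 67 68
f 97 68 98
f 98 68 69
f 98 69 70



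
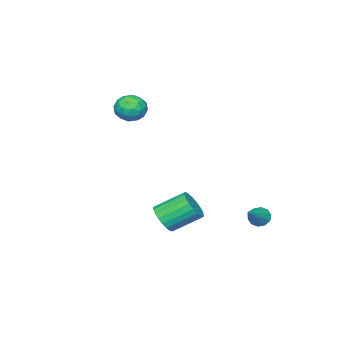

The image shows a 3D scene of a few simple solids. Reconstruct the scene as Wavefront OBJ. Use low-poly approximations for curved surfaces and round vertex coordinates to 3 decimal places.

v 2.729 0.632 -2.902
v 3.549 0.968 -2.46
v 2.451 2.225 -1.377
v 1.631 1.888 -1.818
v 3.517 1.219 -2.785
v 2.419 2.476 -1.701
v 3.349 1.369 -3.129
v 2.251 2.626 -2.046
v 3.074 1.392 -3.434
v 1.975 2.649 -2.351
v 2.739 1.283 -3.647
v 1.64 2.54 -2.564
v 2.402 1.061 -3.732
v 1.304 2.318 -2.648
v 2.122 0.765 -3.672
v 1.024 2.022 -2.589
v 1.947 0.446 -3.48
v 0.849 1.703 -2.396
v 1.907 0.159 -3.187
v 0.809 1.416 -2.104
v 2.009 -0.046 -2.845
v 0.911 1.211 -1.762
v 2.236 -0.134 -2.513
v 1.138 1.123 -1.43
v 2.548 -0.09 -2.248
v 1.45 1.167 -1.165
v 2.891 0.079 -2.096
v 1.793 1.336 -1.013
v 3.207 0.344 -2.084
v 2.108 1.601 -1
v 3.439 0.658 -2.212
v 2.341 1.915 -1.129
v -3.162 2.79 -4.363
v -2.753 2.528 -4.867
v -1.498 3.19 -3.217
v -2.803 2.951 -4.942
v -2.99 3.313 -4.795
v -3.243 3.475 -4.484
v -3.465 3.375 -4.127
v -3.572 3.052 -3.859
v -3.522 2.629 -3.784
v -3.335 2.267 -3.93
v -3.081 2.106 -4.242
v -2.859 2.205 -4.599
v 0.249 -2.985 3.589
v 0.64 -3.503 2.802
v -0.56 -4.337 4.078
v -0.169 -4.855 3.291
v 0.436 -4.556 4.056
v 0.936 -3.72 3.753
v -0.856 -4.12 3.127
v -0.356 -3.284 2.824
v -0.043 -4.205 2.516
v 0.755 -4.474 3.091
v -0.675 -3.366 3.789
v 0.123 -3.635 4.364
v 0.515 -3.125 3.152
v -0.435 -4.715 3.728
v -0.08 -4.539 4.177
v 0.15 -4.844 3.715
v 0.69 -3.253 3.711
v 0.919 -3.557 3.249
v 0.8 -4.176 3.986
v -0.839 -4.283 3.631
v -0.61 -4.587 3.169
v -0.07 -2.996 3.165
v 0.16 -3.301 2.703
v -0.72 -3.664 2.894
v 0.344 -3.842 2.522
v -0.132 -4.637 2.81
v -0.536 -4.205 2.713
v -0.242 -3.713 2.535
v 0.813 -4.001 2.86
v 0.338 -4.796 3.147
v 0.693 -4.62 3.597
v 0.987 -4.128 3.419
v 0.412 -4.413 2.692
v -0.258 -3.044 3.733
v -0.733 -3.839 4.02
v -0.907 -3.712 3.461
v -0.613 -3.22 3.283
v 0.212 -3.203 4.07
v -0.264 -3.998 4.358
v 0.322 -4.127 4.345
v 0.616 -3.635 4.167
v -0.332 -3.427 4.188
f 2 1 5
f 2 5 3
f 3 5 6
f 3 6 4
f 5 1 7
f 5 7 6
f 6 7 8
f 6 8 4
f 7 1 9
f 7 9 8
f 8 9 10
f 8 10 4
f 9 1 11
f 9 11 10
f 10 11 12
f 10 12 4
f 11 1 13
f 11 13 12
f 12 13 14
f 12 14 4
f 13 1 15
f 13 15 14
f 14 15 16
f 14 16 4
f 15 1 17
f 15 17 16
f 16 17 18
f 16 18 4
f 17 1 19
f 17 19 18
f 18 19 20
f 18 20 4
f 19 1 21
f 19 21 20
f 20 21 22
f 20 22 4
f 21 1 23
f 21 23 22
f 22 23 24
f 22 24 4
f 23 1 25
f 23 25 24
f 24 25 26
f 24 26 4
f 25 1 27
f 25 27 26
f 26 27 28
f 26 28 4
f 27 1 29
f 27 29 28
f 28 29 30
f 28 30 4
f 29 1 31
f 29 31 30
f 30 31 32
f 30 32 4
f 31 1 2
f 31 2 32
f 32 2 3
f 32 3 4
f 34 33 36
f 34 36 35
f 36 33 37
f 36 37 35
f 37 33 38
f 37 38 35
f 38 33 39
f 38 39 35
f 39 33 40
f 39 40 35
f 40 33 41
f 40 41 35
f 41 33 42
f 41 42 35
f 42 33 43
f 42 43 35
f 43 33 44
f 43 44 35
f 44 33 34
f 44 34 35
f 45 82 61
f 82 56 85
f 61 85 50
f 82 85 61
f 45 61 57
f 61 50 62
f 57 62 46
f 61 62 57
f 45 57 66
f 57 46 67
f 66 67 52
f 57 67 66
f 45 66 78
f 66 52 81
f 78 81 55
f 66 81 78
f 45 78 82
f 78 55 86
f 82 86 56
f 78 86 82
f 46 62 73
f 62 50 76
f 73 76 54
f 62 76 73
f 50 85 63
f 85 56 84
f 63 84 49
f 85 84 63
f 56 86 83
f 86 55 79
f 83 79 47
f 86 79 83
f 55 81 80
f 81 52 68
f 80 68 51
f 81 68 80
f 52 67 72
f 67 46 69
f 72 69 53
f 67 69 72
f 48 74 60
f 74 54 75
f 60 75 49
f 74 75 60
f 48 60 58
f 60 49 59
f 58 59 47
f 60 59 58
f 48 58 65
f 58 47 64
f 65 64 51
f 58 64 65
f 48 65 70
f 65 51 71
f 70 71 53
f 65 71 70
f 48 70 74
f 70 53 77
f 74 77 54
f 70 77 74
f 49 75 63
f 75 54 76
f 63 76 50
f 75 76 63
f 47 59 83
f 59 49 84
f 83 84 56
f 59 84 83
f 51 64 80
f 64 47 79
f 80 79 55
f 64 79 80
f 53 71 72
f 71 51 68
f 72 68 52
f 71 68 72
f 54 77 73
f 77 53 69
f 73 69 46
f 77 69 73



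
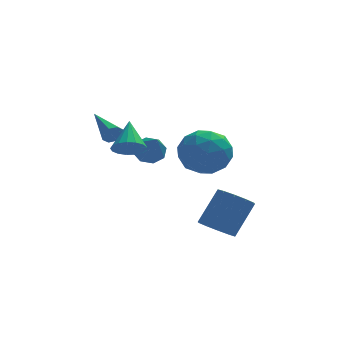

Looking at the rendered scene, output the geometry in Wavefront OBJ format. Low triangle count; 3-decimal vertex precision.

v 0.797 -2.242 -3.155
v 1.478 -2.816 -3.287
v 2.423 -2.052 -1.737
v 1.743 -1.478 -1.605
v 1.583 -2.355 -3.579
v 2.529 -1.591 -2.029
v 1.389 -1.85 -3.709
v 2.334 -1.086 -2.159
v 0.968 -1.495 -3.627
v 1.914 -0.731 -2.077
v 0.482 -1.426 -3.366
v 1.428 -0.661 -1.815
v 0.117 -1.668 -3.023
v 1.062 -0.904 -1.473
v 0.011 -2.129 -2.731
v 0.957 -1.365 -1.181
v 0.206 -2.634 -2.601
v 1.151 -1.87 -1.051
v 0.626 -2.989 -2.683
v 1.572 -2.225 -1.133
v 1.112 -3.059 -2.945
v 2.058 -2.294 -1.394
v -3.002 -3.605 2.437
v -2.419 -3.325 2.038
v -2.878 -2.375 3.483
v -2.71 -3.167 1.888
v -3.069 -3.11 1.863
v -3.412 -3.167 1.97
v -3.661 -3.323 2.184
v -3.76 -3.545 2.455
v -3.684 -3.78 2.723
v -3.453 -3.975 2.924
v -3.118 -4.085 3.014
v -2.757 -4.085 2.972
v -2.452 -3.976 2.807
v -2.273 -3.781 2.557
v -2.261 -3.546 2.279
v -0.155 -1.407 1.677
v 0.711 -1.737 0.836
v -0.191 -3.303 2.384
v 0.675 -3.633 1.543
v 0.979 -2.874 2.489
v 1.002 -1.701 2.053
v -0.482 -3.339 1.167
v -0.459 -2.166 0.731
v 0.509 -2.931 0.521
v 1.412 -2.643 1.338
v -0.892 -2.397 1.882
v 0.011 -2.109 2.699
v 0.281 -1.405 1.195
v 0.239 -3.635 2.025
v 0.418 -3.188 2.582
v 0.927 -3.382 2.088
v 0.452 -1.384 1.91
v 0.961 -1.578 1.415
v 1.119 -2.247 2.387
v -0.441 -3.462 1.805
v 0.068 -3.656 1.31
v -0.407 -1.658 1.132
v 0.102 -1.852 0.638
v -0.599 -2.793 0.833
v 0.671 -2.301 0.515
v 0.65 -3.416 0.931
v -0.03 -3.242 0.71
v -0.017 -2.553 0.453
v 1.202 -2.132 0.995
v 1.181 -3.247 1.411
v 1.36 -2.8 1.967
v 1.373 -2.111 1.71
v 1.083 -2.834 0.81
v -0.661 -1.793 1.809
v -0.682 -2.908 2.225
v -0.853 -2.929 1.51
v -0.84 -2.24 1.253
v -0.13 -1.624 2.289
v -0.151 -2.739 2.705
v 0.537 -2.487 2.767
v 0.55 -1.798 2.51
v -0.563 -2.206 2.41
v -3.33 1.121 1.209
v -3.139 1.327 0.759
v -4.03 2.959 1.751
v -3.52 1.193 0.719
v -3.79 1.017 0.967
v -3.789 0.903 1.356
v -3.52 0.916 1.658
v -3.139 1.05 1.698
v -2.87 1.225 1.45
v -2.87 1.34 1.061
v -1.673 1.818 -0.129
v -1.22 2.242 0.326
v -1.507 0.162 1.249
v -1.79 2.297 0.462
v -2.293 2.072 0.251
v -2.432 1.697 -0.182
v -2.127 1.393 -0.584
v -1.556 1.338 -0.72
v -1.054 1.563 -0.509
v -0.915 1.938 -0.076
f 2 1 5
f 2 5 3
f 3 5 6
f 3 6 4
f 5 1 7
f 5 7 6
f 6 7 8
f 6 8 4
f 7 1 9
f 7 9 8
f 8 9 10
f 8 10 4
f 9 1 11
f 9 11 10
f 10 11 12
f 10 12 4
f 11 1 13
f 11 13 12
f 12 13 14
f 12 14 4
f 13 1 15
f 13 15 14
f 14 15 16
f 14 16 4
f 15 1 17
f 15 17 16
f 16 17 18
f 16 18 4
f 17 1 19
f 17 19 18
f 18 19 20
f 18 20 4
f 19 1 21
f 19 21 20
f 20 21 22
f 20 22 4
f 21 1 2
f 21 2 22
f 22 2 3
f 22 3 4
f 24 23 26
f 24 26 25
f 26 23 27
f 26 27 25
f 27 23 28
f 27 28 25
f 28 23 29
f 28 29 25
f 29 23 30
f 29 30 25
f 30 23 31
f 30 31 25
f 31 23 32
f 31 32 25
f 32 23 33
f 32 33 25
f 33 23 34
f 33 34 25
f 34 23 35
f 34 35 25
f 35 23 36
f 35 36 25
f 36 23 37
f 36 37 25
f 37 23 24
f 37 24 25
f 38 75 54
f 75 49 78
f 54 78 43
f 75 78 54
f 38 54 50
f 54 43 55
f 50 55 39
f 54 55 50
f 38 50 59
f 50 39 60
f 59 60 45
f 50 60 59
f 38 59 71
f 59 45 74
f 71 74 48
f 59 74 71
f 38 71 75
f 71 48 79
f 75 79 49
f 71 79 75
f 39 55 66
f 55 43 69
f 66 69 47
f 55 69 66
f 43 78 56
f 78 49 77
f 56 77 42
f 78 77 56
f 49 79 76
f 79 48 72
f 76 72 40
f 79 72 76
f 48 74 73
f 74 45 61
f 73 61 44
f 74 61 73
f 45 60 65
f 60 39 62
f 65 62 46
f 60 62 65
f 41 67 53
f 67 47 68
f 53 68 42
f 67 68 53
f 41 53 51
f 53 42 52
f 51 52 40
f 53 52 51
f 41 51 58
f 51 40 57
f 58 57 44
f 51 57 58
f 41 58 63
f 58 44 64
f 63 64 46
f 58 64 63
f 41 63 67
f 63 46 70
f 67 70 47
f 63 70 67
f 42 68 56
f 68 47 69
f 56 69 43
f 68 69 56
f 40 52 76
f 52 42 77
f 76 77 49
f 52 77 76
f 44 57 73
f 57 40 72
f 73 72 48
f 57 72 73
f 46 64 65
f 64 44 61
f 65 61 45
f 64 61 65
f 47 70 66
f 70 46 62
f 66 62 39
f 70 62 66
f 81 80 83
f 81 83 82
f 83 80 84
f 83 84 82
f 84 80 85
f 84 85 82
f 85 80 86
f 85 86 82
f 86 80 87
f 86 87 82
f 87 80 88
f 87 88 82
f 88 80 89
f 88 89 82
f 89 80 81
f 89 81 82
f 91 90 93
f 91 93 92
f 93 90 94
f 93 94 92
f 94 90 95
f 94 95 92
f 95 90 96
f 95 96 92
f 96 90 97
f 96 97 92
f 97 90 98
f 97 98 92
f 98 90 99
f 98 99 92
f 99 90 91
f 99 91 92



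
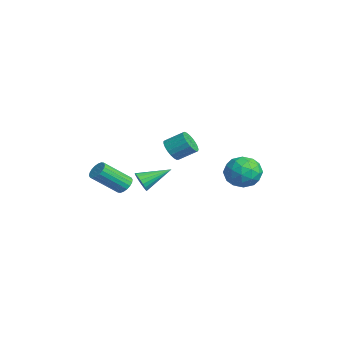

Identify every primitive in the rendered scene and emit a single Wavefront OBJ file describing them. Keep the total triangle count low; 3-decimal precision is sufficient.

v 2.81 4.982 -1.424
v 3.793 4.594 -1.184
v 2.187 3.346 -1.516
v 3.17 2.958 -1.276
v 2.599 3.492 -0.525
v 2.984 4.503 -0.468
v 2.996 3.437 -2.232
v 3.381 4.448 -2.175
v 3.907 3.639 -1.683
v 3.662 3.673 -0.628
v 2.318 4.267 -2.072
v 2.073 4.301 -1.017
v 3.356 4.931 -1.296
v 2.624 3.009 -1.404
v 2.289 3.322 -0.963
v 2.866 3.095 -0.822
v 2.881 4.878 -0.875
v 3.458 4.65 -0.734
v 2.757 4.002 -0.347
v 2.522 3.29 -1.966
v 3.099 3.062 -1.825
v 3.114 4.845 -1.878
v 3.691 4.618 -1.737
v 3.223 3.938 -2.353
v 4.001 4.142 -1.448
v 3.635 3.181 -1.502
v 3.532 3.463 -2.064
v 3.759 4.057 -2.03
v 3.857 4.162 -0.828
v 3.491 3.201 -0.882
v 3.155 3.515 -0.441
v 3.382 4.109 -0.408
v 3.924 3.601 -1.121
v 2.489 4.739 -1.818
v 2.123 3.778 -1.872
v 2.598 3.831 -2.292
v 2.825 4.425 -2.259
v 2.345 4.759 -1.198
v 1.979 3.798 -1.252
v 2.221 3.883 -0.67
v 2.448 4.477 -0.636
v 2.056 4.339 -1.579
v 0.911 -1.787 -2.525
v 1.313 -1.489 -2.194
v 1.351 -2.956 -0.924
v 0.949 -3.253 -1.255
v 1.08 -1.407 -2.092
v 1.118 -2.874 -0.822
v 0.813 -1.401 -2.076
v 0.852 -2.867 -0.806
v 0.566 -1.471 -2.149
v 0.605 -2.937 -0.879
v 0.387 -1.603 -2.297
v 0.426 -3.069 -1.027
v 0.312 -1.772 -2.489
v 0.351 -3.238 -1.219
v 0.355 -1.944 -2.689
v 0.394 -3.41 -1.419
v 0.509 -2.084 -2.856
v 0.547 -3.551 -1.586
v 0.742 -2.166 -2.958
v 0.78 -3.633 -1.688
v 1.008 -2.173 -2.974
v 1.047 -3.639 -1.704
v 1.255 -2.103 -2.901
v 1.294 -3.569 -1.631
v 1.434 -1.971 -2.753
v 1.473 -3.437 -1.483
v 1.509 -1.802 -2.561
v 1.548 -3.268 -1.291
v 1.466 -1.63 -2.361
v 1.505 -3.096 -1.091
v 1.174 -0.996 -2.286
v 1.457 -1.225 -1.735
v 1.126 0.656 -1.574
v 1.688 -1.148 -1.9
v 1.817 -1.04 -2.141
v 1.819 -0.924 -2.41
v 1.693 -0.822 -2.656
v 1.464 -0.754 -2.827
v 1.178 -0.735 -2.892
v 0.892 -0.767 -2.837
v 0.661 -0.845 -2.672
v 0.532 -0.953 -2.431
v 0.53 -1.069 -2.162
v 0.656 -1.171 -1.917
v 0.885 -1.238 -1.745
v 1.17 -1.258 -1.68
v 0.751 0.751 -0.338
v 1.051 1.057 -0.941
v 1.389 2.016 -0.285
v 1.089 1.709 0.318
v 0.764 1.165 -0.951
v 1.101 2.124 -0.295
v 0.474 1.202 -0.855
v 0.811 2.161 -0.199
v 0.231 1.16 -0.669
v 0.569 2.119 -0.013
v 0.079 1.048 -0.427
v 0.417 2.007 0.229
v 0.043 0.884 -0.169
v 0.381 1.843 0.487
v 0.13 0.697 0.06
v 0.467 1.656 0.716
v 0.324 0.519 0.22
v 0.661 1.478 0.876
v 0.591 0.382 0.283
v 0.929 1.341 0.939
v 0.887 0.308 0.239
v 1.224 1.267 0.895
v 1.159 0.31 0.095
v 1.496 1.269 0.751
v 1.36 0.389 -0.123
v 1.698 1.348 0.533
v 1.457 0.53 -0.379
v 1.794 1.489 0.277
v 1.431 0.71 -0.628
v 1.768 1.669 0.028
v 1.287 0.896 -0.827
v 1.625 1.855 -0.171
f 1 38 17
f 38 12 41
f 17 41 6
f 38 41 17
f 1 17 13
f 17 6 18
f 13 18 2
f 17 18 13
f 1 13 22
f 13 2 23
f 22 23 8
f 13 23 22
f 1 22 34
f 22 8 37
f 34 37 11
f 22 37 34
f 1 34 38
f 34 11 42
f 38 42 12
f 34 42 38
f 2 18 29
f 18 6 32
f 29 32 10
f 18 32 29
f 6 41 19
f 41 12 40
f 19 40 5
f 41 40 19
f 12 42 39
f 42 11 35
f 39 35 3
f 42 35 39
f 11 37 36
f 37 8 24
f 36 24 7
f 37 24 36
f 8 23 28
f 23 2 25
f 28 25 9
f 23 25 28
f 4 30 16
f 30 10 31
f 16 31 5
f 30 31 16
f 4 16 14
f 16 5 15
f 14 15 3
f 16 15 14
f 4 14 21
f 14 3 20
f 21 20 7
f 14 20 21
f 4 21 26
f 21 7 27
f 26 27 9
f 21 27 26
f 4 26 30
f 26 9 33
f 30 33 10
f 26 33 30
f 5 31 19
f 31 10 32
f 19 32 6
f 31 32 19
f 3 15 39
f 15 5 40
f 39 40 12
f 15 40 39
f 7 20 36
f 20 3 35
f 36 35 11
f 20 35 36
f 9 27 28
f 27 7 24
f 28 24 8
f 27 24 28
f 10 33 29
f 33 9 25
f 29 25 2
f 33 25 29
f 44 43 47
f 44 47 45
f 45 47 48
f 45 48 46
f 47 43 49
f 47 49 48
f 48 49 50
f 48 50 46
f 49 43 51
f 49 51 50
f 50 51 52
f 50 52 46
f 51 43 53
f 51 53 52
f 52 53 54
f 52 54 46
f 53 43 55
f 53 55 54
f 54 55 56
f 54 56 46
f 55 43 57
f 55 57 56
f 56 57 58
f 56 58 46
f 57 43 59
f 57 59 58
f 58 59 60
f 58 60 46
f 59 43 61
f 59 61 60
f 60 61 62
f 60 62 46
f 61 43 63
f 61 63 62
f 62 63 64
f 62 64 46
f 63 43 65
f 63 65 64
f 64 65 66
f 64 66 46
f 65 43 67
f 65 67 66
f 66 67 68
f 66 68 46
f 67 43 69
f 67 69 68
f 68 69 70
f 68 70 46
f 69 43 71
f 69 71 70
f 70 71 72
f 70 72 46
f 71 43 44
f 71 44 72
f 72 44 45
f 72 45 46
f 74 73 76
f 74 76 75
f 76 73 77
f 76 77 75
f 77 73 78
f 77 78 75
f 78 73 79
f 78 79 75
f 79 73 80
f 79 80 75
f 80 73 81
f 80 81 75
f 81 73 82
f 81 82 75
f 82 73 83
f 82 83 75
f 83 73 84
f 83 84 75
f 84 73 85
f 84 85 75
f 85 73 86
f 85 86 75
f 86 73 87
f 86 87 75
f 87 73 88
f 87 88 75
f 88 73 74
f 88 74 75
f 90 89 93
f 90 93 91
f 91 93 94
f 91 94 92
f 93 89 95
f 93 95 94
f 94 95 96
f 94 96 92
f 95 89 97
f 95 97 96
f 96 97 98
f 96 98 92
f 97 89 99
f 97 99 98
f 98 99 100
f 98 100 92
f 99 89 101
f 99 101 100
f 100 101 102
f 100 102 92
f 101 89 103
f 101 103 102
f 102 103 104
f 102 104 92
f 103 89 105
f 103 105 104
f 104 105 106
f 104 106 92
f 105 89 107
f 105 107 106
f 106 107 108
f 106 108 92
f 107 89 109
f 107 109 108
f 108 109 110
f 108 110 92
f 109 89 111
f 109 111 110
f 110 111 112
f 110 112 92
f 111 89 113
f 111 113 112
f 112 113 114
f 112 114 92
f 113 89 115
f 113 115 114
f 114 115 116
f 114 116 92
f 115 89 117
f 115 117 116
f 116 117 118
f 116 118 92
f 117 89 119
f 117 119 118
f 118 119 120
f 118 120 92
f 119 89 90
f 119 90 120
f 120 90 91
f 120 91 92



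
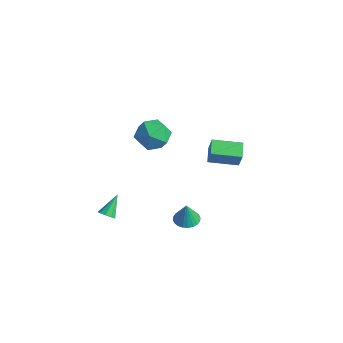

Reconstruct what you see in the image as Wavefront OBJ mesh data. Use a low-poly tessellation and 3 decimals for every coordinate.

v -2.073 -3.958 -3.058
v -1.836 -4.227 -2.709
v -2.367 -3.002 -2.122
v -1.617 -4.012 -2.859
v -1.611 -3.772 -3.103
v -1.821 -3.619 -3.325
v -2.149 -3.625 -3.423
v -2.441 -3.787 -3.349
v -2.561 -4.029 -3.139
v -2.453 -4.238 -2.891
v -2.166 -4.316 -2.721
v -3.175 -0.895 1.742
v -2.691 -0.156 1.115
v -1.609 -1.444 2.305
v -1.125 -0.705 1.678
v -1.7 -0.39 2.541
v -2.668 -0.052 2.193
v -1.632 -1.548 1.227
v -2.6 -1.21 0.879
v -1.738 -0.56 0.797
v -1.779 0.156 1.609
v -2.521 -1.756 1.811
v -2.562 -1.04 2.623
v -0.085 -0.25 -4.186
v 0.622 -0.119 -4.227
v 0.005 -0.35 -2.934
v 0.52 0.141 -4.199
v 0.325 0.341 -4.169
v 0.068 0.452 -4.141
v -0.212 0.456 -4.121
v -0.473 0.352 -4.111
v -0.674 0.156 -4.112
v -0.787 -0.101 -4.124
v -0.792 -0.381 -4.146
v -0.689 -0.641 -4.174
v -0.495 -0.842 -4.204
v -0.238 -0.952 -4.231
v 0.042 -0.956 -4.252
v 0.303 -0.852 -4.262
v 0.505 -0.657 -4.261
v 0.617 -0.399 -4.249
v -1.587 2.455 -2.019
v -1.155 2.309 -0.941
v -2.265 3.111 -1.658
v -1.833 2.965 -0.58
v -0.507 3.715 -2.28
v -0.075 3.569 -1.202
v -1.185 4.371 -1.919
v -0.753 4.225 -0.841
f 2 1 4
f 2 4 3
f 4 1 5
f 4 5 3
f 5 1 6
f 5 6 3
f 6 1 7
f 6 7 3
f 7 1 8
f 7 8 3
f 8 1 9
f 8 9 3
f 9 1 10
f 9 10 3
f 10 1 11
f 10 11 3
f 11 1 2
f 11 2 3
f 12 23 17
f 12 17 13
f 12 13 19
f 12 19 22
f 12 22 23
f 13 17 21
f 17 23 16
f 23 22 14
f 22 19 18
f 19 13 20
f 15 21 16
f 15 16 14
f 15 14 18
f 15 18 20
f 15 20 21
f 16 21 17
f 14 16 23
f 18 14 22
f 20 18 19
f 21 20 13
f 25 24 27
f 25 27 26
f 27 24 28
f 27 28 26
f 28 24 29
f 28 29 26
f 29 24 30
f 29 30 26
f 30 24 31
f 30 31 26
f 31 24 32
f 31 32 26
f 32 24 33
f 32 33 26
f 33 24 34
f 33 34 26
f 34 24 35
f 34 35 26
f 35 24 36
f 35 36 26
f 36 24 37
f 36 37 26
f 37 24 38
f 37 38 26
f 38 24 39
f 38 39 26
f 39 24 40
f 39 40 26
f 40 24 41
f 40 41 26
f 41 24 25
f 41 25 26
f 43 45 42
f 46 43 42
f 42 45 44
f 44 46 42
f 43 49 45
f 47 43 46
f 47 49 43
f 45 49 44
f 48 46 44
f 44 49 48
f 48 47 46
f 49 47 48



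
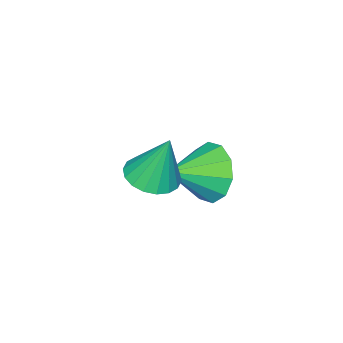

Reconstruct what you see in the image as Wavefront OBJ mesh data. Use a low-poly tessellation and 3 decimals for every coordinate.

v 3.55 2.8 0.616
v 4.257 2.794 0.678
v 3.43 3.24 2.024
v 4.197 3.089 0.581
v 4.009 3.327 0.49
v 3.73 3.46 0.425
v 3.415 3.462 0.398
v 3.127 3.334 0.414
v 2.923 3.099 0.469
v 2.842 2.806 0.554
v 2.902 2.511 0.651
v 3.09 2.274 0.741
v 3.369 2.14 0.807
v 3.684 2.138 0.834
v 3.972 2.267 0.818
v 4.177 2.501 0.763
v 0.956 2.459 -1.143
v 1.417 2.916 -1.795
v 2.104 2.021 -0.637
v 1.353 3.263 -1.349
v 1.137 3.303 -0.824
v 0.852 3.021 -0.422
v 0.606 2.524 -0.295
v 0.494 2.003 -0.492
v 0.558 1.656 -0.938
v 0.774 1.616 -1.462
v 1.059 1.898 -1.865
v 1.305 2.395 -1.992
f 2 1 4
f 2 4 3
f 4 1 5
f 4 5 3
f 5 1 6
f 5 6 3
f 6 1 7
f 6 7 3
f 7 1 8
f 7 8 3
f 8 1 9
f 8 9 3
f 9 1 10
f 9 10 3
f 10 1 11
f 10 11 3
f 11 1 12
f 11 12 3
f 12 1 13
f 12 13 3
f 13 1 14
f 13 14 3
f 14 1 15
f 14 15 3
f 15 1 16
f 15 16 3
f 16 1 2
f 16 2 3
f 18 17 20
f 18 20 19
f 20 17 21
f 20 21 19
f 21 17 22
f 21 22 19
f 22 17 23
f 22 23 19
f 23 17 24
f 23 24 19
f 24 17 25
f 24 25 19
f 25 17 26
f 25 26 19
f 26 17 27
f 26 27 19
f 27 17 28
f 27 28 19
f 28 17 18
f 28 18 19



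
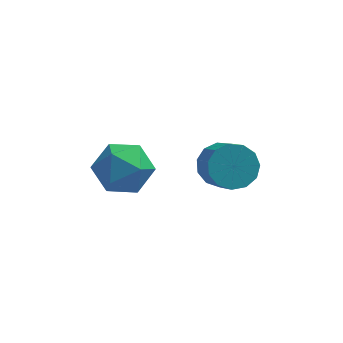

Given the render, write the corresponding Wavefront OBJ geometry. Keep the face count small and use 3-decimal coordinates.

v -1.974 1.88 1.333
v -0.893 2.259 1.808
v -1.687 0.061 2.132
v -0.606 0.44 2.607
v -1.672 0.891 3.054
v -1.849 2.015 2.56
v -0.731 0.305 1.38
v -0.908 1.429 0.886
v -0.124 1.285 1.837
v -0.706 1.648 2.872
v -1.874 0.672 1.068
v -2.456 1.035 2.103
v 2.266 2.76 0.748
v 3.03 3.308 1.059
v 3.458 2.108 2.122
v 2.694 1.56 1.812
v 2.597 3.442 1.384
v 3.026 2.242 2.448
v 2.06 3.36 1.508
v 2.488 2.16 2.572
v 1.588 3.088 1.391
v 2.016 1.887 2.454
v 1.331 2.711 1.069
v 1.759 1.511 2.133
v 1.371 2.35 0.646
v 1.799 1.15 1.709
v 1.695 2.119 0.255
v 2.123 0.919 1.319
v 2.201 2.092 0.021
v 2.629 0.892 1.084
v 2.727 2.277 0.017
v 3.155 1.077 1.081
v 3.107 2.615 0.246
v 3.535 1.415 1.31
v 3.22 3 0.634
v 3.648 1.799 1.698
f 1 12 6
f 1 6 2
f 1 2 8
f 1 8 11
f 1 11 12
f 2 6 10
f 6 12 5
f 12 11 3
f 11 8 7
f 8 2 9
f 4 10 5
f 4 5 3
f 4 3 7
f 4 7 9
f 4 9 10
f 5 10 6
f 3 5 12
f 7 3 11
f 9 7 8
f 10 9 2
f 14 13 17
f 14 17 15
f 15 17 18
f 15 18 16
f 17 13 19
f 17 19 18
f 18 19 20
f 18 20 16
f 19 13 21
f 19 21 20
f 20 21 22
f 20 22 16
f 21 13 23
f 21 23 22
f 22 23 24
f 22 24 16
f 23 13 25
f 23 25 24
f 24 25 26
f 24 26 16
f 25 13 27
f 25 27 26
f 26 27 28
f 26 28 16
f 27 13 29
f 27 29 28
f 28 29 30
f 28 30 16
f 29 13 31
f 29 31 30
f 30 31 32
f 30 32 16
f 31 13 33
f 31 33 32
f 32 33 34
f 32 34 16
f 33 13 35
f 33 35 34
f 34 35 36
f 34 36 16
f 35 13 14
f 35 14 36
f 36 14 15
f 36 15 16



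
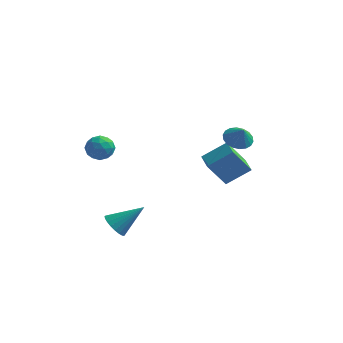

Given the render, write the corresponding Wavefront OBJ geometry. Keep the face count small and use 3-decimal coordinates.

v 3.087 1.44 2.027
v 3.912 1.685 1.765
v 3.493 1.06 2.953
v 3.779 2.011 1.957
v 3.509 2.223 2.163
v 3.155 2.28 2.342
v 2.788 2.171 2.458
v 2.48 1.917 2.489
v 2.292 1.568 2.429
v 2.261 1.194 2.289
v 2.395 0.869 2.097
v 2.665 0.656 1.891
v 3.019 0.599 1.713
v 3.386 0.708 1.596
v 3.694 0.962 1.565
v 3.882 1.311 1.625
v -3.704 -2.506 1.836
v -2.869 -2.738 2.055
v -4.211 -3.282 2.945
v -3.376 -3.514 3.164
v -3.648 -2.67 3.271
v -3.335 -2.19 2.586
v -3.745 -3.83 2.414
v -3.432 -3.35 1.729
v -2.895 -3.556 2.413
v -2.835 -2.839 2.942
v -4.245 -3.181 2.058
v -4.185 -2.464 2.587
v -3.242 -2.553 1.848
v -3.838 -3.467 3.152
v -3.998 -2.97 3.215
v -3.507 -3.106 3.344
v -3.516 -2.231 2.16
v -3.025 -2.368 2.289
v -3.483 -2.328 3.004
v -4.055 -3.652 2.711
v -3.564 -3.789 2.84
v -3.573 -2.914 1.656
v -3.082 -3.05 1.785
v -3.597 -3.692 1.996
v -2.766 -3.171 2.187
v -3.064 -3.628 2.839
v -3.281 -3.813 2.398
v -3.097 -3.531 1.995
v -2.731 -2.749 2.498
v -3.029 -3.206 3.151
v -3.189 -2.709 3.213
v -3.005 -2.427 2.81
v -2.746 -3.231 2.709
v -4.051 -2.814 1.849
v -4.349 -3.271 2.502
v -4.075 -3.593 2.19
v -3.891 -3.311 1.787
v -4.016 -2.392 2.161
v -4.314 -2.849 2.813
v -3.983 -2.489 3.005
v -3.799 -2.207 2.602
v -4.334 -2.789 2.291
v -2.527 -3.626 -3.27
v -1.907 -4.126 -3.643
v -1.073 -2.794 -1.97
v -1.895 -3.824 -3.849
v -1.993 -3.488 -3.956
v -2.183 -3.175 -3.943
v -2.432 -2.941 -3.814
v -2.698 -2.825 -3.591
v -2.934 -2.847 -3.313
v -3.1 -3.004 -3.027
v -3.167 -3.269 -2.783
v -3.123 -3.595 -2.623
v -2.976 -3.927 -2.575
v -2.751 -4.206 -2.648
v -2.488 -4.386 -2.828
v -2.231 -4.434 -3.084
v -2.025 -4.342 -3.372
v 1.884 3.245 -3.031
v 0.955 2.505 -1.287
v 1.2 4.334 -2.934
v 0.27 3.594 -1.19
v 3.21 3.986 -2.01
v 2.28 3.246 -0.266
v 2.525 5.075 -1.913
v 1.596 4.335 -0.169
f 2 1 4
f 2 4 3
f 4 1 5
f 4 5 3
f 5 1 6
f 5 6 3
f 6 1 7
f 6 7 3
f 7 1 8
f 7 8 3
f 8 1 9
f 8 9 3
f 9 1 10
f 9 10 3
f 10 1 11
f 10 11 3
f 11 1 12
f 11 12 3
f 12 1 13
f 12 13 3
f 13 1 14
f 13 14 3
f 14 1 15
f 14 15 3
f 15 1 16
f 15 16 3
f 16 1 2
f 16 2 3
f 17 54 33
f 54 28 57
f 33 57 22
f 54 57 33
f 17 33 29
f 33 22 34
f 29 34 18
f 33 34 29
f 17 29 38
f 29 18 39
f 38 39 24
f 29 39 38
f 17 38 50
f 38 24 53
f 50 53 27
f 38 53 50
f 17 50 54
f 50 27 58
f 54 58 28
f 50 58 54
f 18 34 45
f 34 22 48
f 45 48 26
f 34 48 45
f 22 57 35
f 57 28 56
f 35 56 21
f 57 56 35
f 28 58 55
f 58 27 51
f 55 51 19
f 58 51 55
f 27 53 52
f 53 24 40
f 52 40 23
f 53 40 52
f 24 39 44
f 39 18 41
f 44 41 25
f 39 41 44
f 20 46 32
f 46 26 47
f 32 47 21
f 46 47 32
f 20 32 30
f 32 21 31
f 30 31 19
f 32 31 30
f 20 30 37
f 30 19 36
f 37 36 23
f 30 36 37
f 20 37 42
f 37 23 43
f 42 43 25
f 37 43 42
f 20 42 46
f 42 25 49
f 46 49 26
f 42 49 46
f 21 47 35
f 47 26 48
f 35 48 22
f 47 48 35
f 19 31 55
f 31 21 56
f 55 56 28
f 31 56 55
f 23 36 52
f 36 19 51
f 52 51 27
f 36 51 52
f 25 43 44
f 43 23 40
f 44 40 24
f 43 40 44
f 26 49 45
f 49 25 41
f 45 41 18
f 49 41 45
f 60 59 62
f 60 62 61
f 62 59 63
f 62 63 61
f 63 59 64
f 63 64 61
f 64 59 65
f 64 65 61
f 65 59 66
f 65 66 61
f 66 59 67
f 66 67 61
f 67 59 68
f 67 68 61
f 68 59 69
f 68 69 61
f 69 59 70
f 69 70 61
f 70 59 71
f 70 71 61
f 71 59 72
f 71 72 61
f 72 59 73
f 72 73 61
f 73 59 74
f 73 74 61
f 74 59 75
f 74 75 61
f 75 59 60
f 75 60 61
f 77 79 76
f 80 77 76
f 76 79 78
f 78 80 76
f 77 83 79
f 81 77 80
f 81 83 77
f 79 83 78
f 82 80 78
f 78 83 82
f 82 81 80
f 83 81 82



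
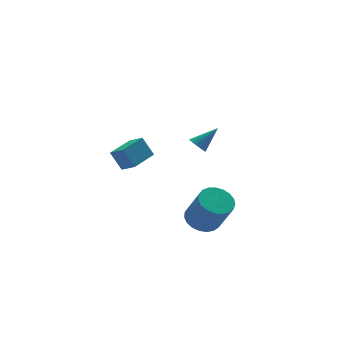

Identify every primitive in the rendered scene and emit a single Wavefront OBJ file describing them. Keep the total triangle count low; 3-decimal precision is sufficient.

v 1.729 3.614 -1.379
v 2.079 3.658 -1.788
v 2.811 3.546 -0.461
v 2.028 3.921 -1.708
v 1.896 4.101 -1.54
v 1.72 4.151 -1.329
v 1.546 4.057 -1.131
v 1.422 3.844 -1
v 1.379 3.569 -0.97
v 1.431 3.306 -1.05
v 1.563 3.126 -1.218
v 1.739 3.076 -1.429
v 1.912 3.17 -1.627
v 2.037 3.383 -1.758
v -4.503 -0.435 1.079
v -4.248 -1.151 1.562
v -4.8 0.065 1.977
v -4.546 -0.651 2.46
v -3.254 0.091 1.2
v -3 -0.625 1.683
v -3.552 0.591 2.098
v -3.297 -0.125 2.581
v -0.533 -0.676 -3.286
v 0.308 -0.419 -3.253
v 0.514 -1.308 -1.62
v -0.327 -1.564 -1.654
v 0.138 -0.144 -3.082
v 0.344 -1.033 -1.449
v -0.148 0.039 -2.946
v 0.058 -0.849 -1.313
v -0.501 0.098 -2.869
v -0.295 -0.79 -1.237
v -0.859 0.024 -2.864
v -0.653 -0.864 -1.232
v -1.161 -0.171 -2.933
v -0.955 -1.06 -1.3
v -1.354 -0.454 -3.062
v -1.148 -1.342 -1.429
v -1.406 -0.775 -3.23
v -1.2 -1.663 -1.597
v -1.306 -1.079 -3.408
v -1.1 -1.967 -1.775
v -1.072 -1.313 -3.565
v -0.867 -2.201 -1.932
v -0.746 -1.437 -3.673
v -0.54 -2.325 -2.041
v -0.382 -1.429 -3.715
v -0.176 -2.318 -2.083
v -0.045 -1.292 -3.683
v 0.161 -2.18 -2.05
v 0.208 -1.047 -3.582
v 0.414 -1.935 -1.949
v 0.333 -0.739 -3.43
v 0.539 -1.627 -1.797
f 2 1 4
f 2 4 3
f 4 1 5
f 4 5 3
f 5 1 6
f 5 6 3
f 6 1 7
f 6 7 3
f 7 1 8
f 7 8 3
f 8 1 9
f 8 9 3
f 9 1 10
f 9 10 3
f 10 1 11
f 10 11 3
f 11 1 12
f 11 12 3
f 12 1 13
f 12 13 3
f 13 1 14
f 13 14 3
f 14 1 2
f 14 2 3
f 16 18 15
f 19 16 15
f 15 18 17
f 17 19 15
f 16 22 18
f 20 16 19
f 20 22 16
f 18 22 17
f 21 19 17
f 17 22 21
f 21 20 19
f 22 20 21
f 24 23 27
f 24 27 25
f 25 27 28
f 25 28 26
f 27 23 29
f 27 29 28
f 28 29 30
f 28 30 26
f 29 23 31
f 29 31 30
f 30 31 32
f 30 32 26
f 31 23 33
f 31 33 32
f 32 33 34
f 32 34 26
f 33 23 35
f 33 35 34
f 34 35 36
f 34 36 26
f 35 23 37
f 35 37 36
f 36 37 38
f 36 38 26
f 37 23 39
f 37 39 38
f 38 39 40
f 38 40 26
f 39 23 41
f 39 41 40
f 40 41 42
f 40 42 26
f 41 23 43
f 41 43 42
f 42 43 44
f 42 44 26
f 43 23 45
f 43 45 44
f 44 45 46
f 44 46 26
f 45 23 47
f 45 47 46
f 46 47 48
f 46 48 26
f 47 23 49
f 47 49 48
f 48 49 50
f 48 50 26
f 49 23 51
f 49 51 50
f 50 51 52
f 50 52 26
f 51 23 53
f 51 53 52
f 52 53 54
f 52 54 26
f 53 23 24
f 53 24 54
f 54 24 25
f 54 25 26



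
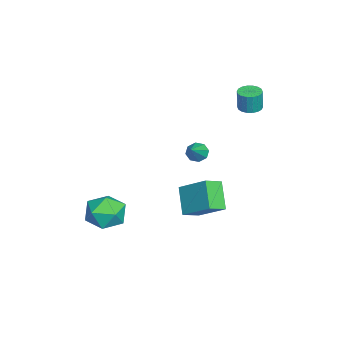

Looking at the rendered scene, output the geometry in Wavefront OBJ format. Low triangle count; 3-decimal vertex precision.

v 1.479 1.201 2.472
v 1.877 1.333 1.988
v 2.741 0.979 3.448
v 1.751 1.732 2.242
v 1.466 1.821 2.63
v 1.189 1.545 2.926
v 1.082 1.068 2.956
v 1.208 0.669 2.702
v 1.493 0.581 2.314
v 1.77 0.856 2.018
v -3.277 3.656 3.278
v -2.592 3.527 3.215
v -2.478 3.495 4.519
v -3.163 3.624 4.582
v -2.603 3.838 3.223
v -2.489 3.806 4.528
v -2.748 4.113 3.243
v -2.634 4.081 4.547
v -2.998 4.298 3.269
v -2.884 4.266 4.574
v -3.303 4.355 3.297
v -3.189 4.323 4.602
v -3.602 4.274 3.321
v -3.489 4.242 4.626
v -3.838 4.071 3.337
v -3.724 4.039 4.641
v -3.962 3.785 3.341
v -3.848 3.753 4.645
v -3.951 3.474 3.332
v -3.837 3.442 4.637
v -3.806 3.199 3.313
v -3.692 3.167 4.617
v -3.556 3.014 3.286
v -3.442 2.982 4.591
v -3.251 2.957 3.258
v -3.137 2.925 4.563
v -2.951 3.038 3.234
v -2.838 3.006 4.539
v -2.716 3.241 3.219
v -2.602 3.209 4.523
v -1.066 0.858 -2.057
v -0.178 2.383 -0.83
v 0.208 1.194 -3.398
v 1.096 2.72 -2.171
v -0.336 0.04 -1.569
v 0.552 1.566 -0.342
v 0.938 0.377 -2.91
v 1.826 1.902 -1.683
v 2.953 -3.339 -0.289
v 3.672 -2.332 -0.379
v 4.288 -4.388 -1.361
v 5.007 -3.381 -1.451
v 4.866 -3.946 -0.356
v 4.041 -3.298 0.307
v 3.919 -3.422 -2.047
v 3.094 -2.774 -1.384
v 4.269 -2.383 -1.466
v 4.854 -2.707 -0.421
v 3.106 -4.013 -1.319
v 3.691 -4.337 -0.274
f 2 1 4
f 2 4 3
f 4 1 5
f 4 5 3
f 5 1 6
f 5 6 3
f 6 1 7
f 6 7 3
f 7 1 8
f 7 8 3
f 8 1 9
f 8 9 3
f 9 1 10
f 9 10 3
f 10 1 2
f 10 2 3
f 12 11 15
f 12 15 13
f 13 15 16
f 13 16 14
f 15 11 17
f 15 17 16
f 16 17 18
f 16 18 14
f 17 11 19
f 17 19 18
f 18 19 20
f 18 20 14
f 19 11 21
f 19 21 20
f 20 21 22
f 20 22 14
f 21 11 23
f 21 23 22
f 22 23 24
f 22 24 14
f 23 11 25
f 23 25 24
f 24 25 26
f 24 26 14
f 25 11 27
f 25 27 26
f 26 27 28
f 26 28 14
f 27 11 29
f 27 29 28
f 28 29 30
f 28 30 14
f 29 11 31
f 29 31 30
f 30 31 32
f 30 32 14
f 31 11 33
f 31 33 32
f 32 33 34
f 32 34 14
f 33 11 35
f 33 35 34
f 34 35 36
f 34 36 14
f 35 11 37
f 35 37 36
f 36 37 38
f 36 38 14
f 37 11 39
f 37 39 38
f 38 39 40
f 38 40 14
f 39 11 12
f 39 12 40
f 40 12 13
f 40 13 14
f 42 44 41
f 45 42 41
f 41 44 43
f 43 45 41
f 42 48 44
f 46 42 45
f 46 48 42
f 44 48 43
f 47 45 43
f 43 48 47
f 47 46 45
f 48 46 47
f 49 60 54
f 49 54 50
f 49 50 56
f 49 56 59
f 49 59 60
f 50 54 58
f 54 60 53
f 60 59 51
f 59 56 55
f 56 50 57
f 52 58 53
f 52 53 51
f 52 51 55
f 52 55 57
f 52 57 58
f 53 58 54
f 51 53 60
f 55 51 59
f 57 55 56
f 58 57 50

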